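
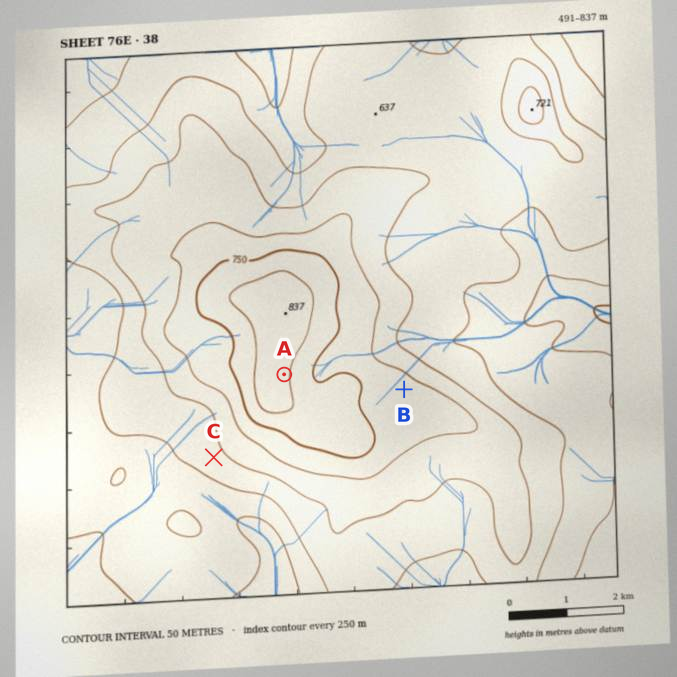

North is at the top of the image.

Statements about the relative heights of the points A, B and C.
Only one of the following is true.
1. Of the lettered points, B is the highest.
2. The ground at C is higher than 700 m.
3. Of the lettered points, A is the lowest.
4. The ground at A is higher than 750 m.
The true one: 4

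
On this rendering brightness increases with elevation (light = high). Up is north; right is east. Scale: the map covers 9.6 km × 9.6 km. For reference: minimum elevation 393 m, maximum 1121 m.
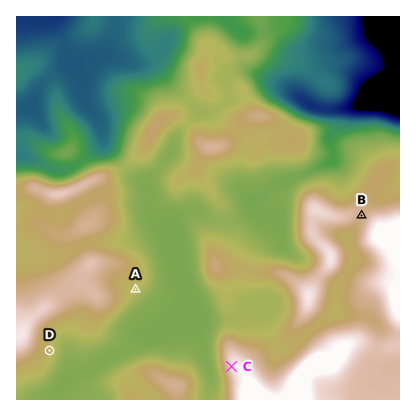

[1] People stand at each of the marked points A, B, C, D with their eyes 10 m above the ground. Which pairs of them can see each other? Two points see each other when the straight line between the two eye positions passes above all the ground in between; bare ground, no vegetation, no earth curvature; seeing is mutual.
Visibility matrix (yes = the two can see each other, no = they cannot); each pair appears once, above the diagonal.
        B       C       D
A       no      yes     no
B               no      no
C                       yes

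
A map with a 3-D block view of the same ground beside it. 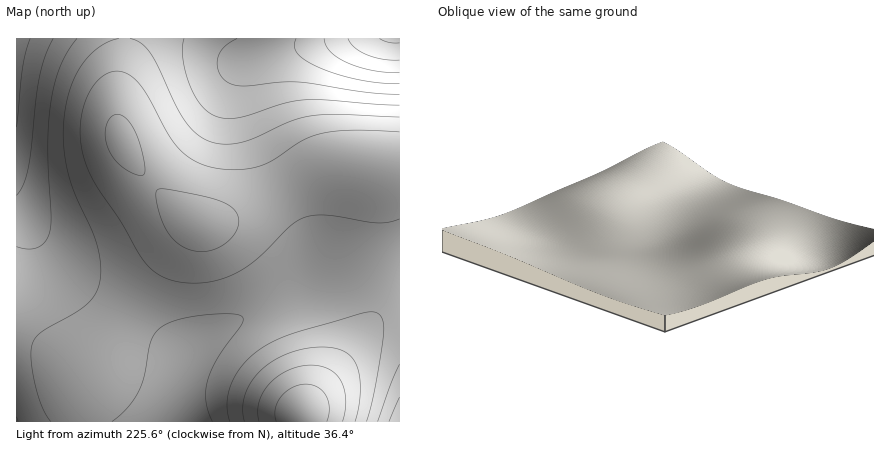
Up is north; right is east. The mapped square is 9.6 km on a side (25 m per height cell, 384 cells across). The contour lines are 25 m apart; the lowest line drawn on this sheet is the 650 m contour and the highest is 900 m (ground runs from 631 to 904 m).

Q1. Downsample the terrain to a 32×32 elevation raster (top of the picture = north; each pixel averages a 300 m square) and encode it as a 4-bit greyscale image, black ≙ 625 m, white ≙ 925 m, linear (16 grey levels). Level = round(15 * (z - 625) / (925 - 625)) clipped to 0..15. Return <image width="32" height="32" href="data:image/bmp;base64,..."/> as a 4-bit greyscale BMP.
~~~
<image width="32" height="32" href="data:image/bmp;base64,Qk12AgAAAAAAAHYAAAAoAAAAIAAAACAAAAABAAQAAAAAAAACAAATCwAAEwsAABAAAAAAAAAAAAAAABEREQAiIiIAMzMzAERERABVVVUAZmZmAHd3dwCIiIgAmZmZAKqqqgC7u7sAzMzMAN3d3QDu7u4A////AHdmZmZmd3d3ZUMhEAEjRXh2ZmZmZmd3dmVDIRARI0VndmZmZmZnd3ZlQzIRESNFZ3ZmZmZmZnd2ZVQyIiIjRVZ2ZmZmZmZ3d2ZUQzIiM0RWZmZmZmZmd3dmZVRDMzRFVmZmZmZmZmd3dmZVRERERVVmZmZmZmZmd3ZmZVVVVVVVZmZmZmZmZmZmZmZmVVVVVXd2ZmZmZmZmZmZmZmZVVVV3d3ZmZmZmZmZmZmZmZVVVd3d3ZmZVVVVVVmZmZmZVVXd3d2ZmVVVVVVVmZmZmZVV3d3dmZVVERERVVWZmZmVViHd3ZmVURERERFVWZmZVVYiHd2ZVVEQzNERVVVZlVVWIh3dmVURDMzRERVVVVVVViId2ZVREQzM0RERVVVVVVZiHdlVUREREREREVVVURESYh2ZVREREREREREREREREmIdlVERERERVVVVURERERJiHZVRERERVVVVVVURERESZh2VERERFVmZmVVVUREREmYdlREREVWZmZmZVVVRERamHZURERFZnd3d2ZlVVVVWph2VEREVWd3iHd3ZmZmZmqYdlVERVZniIiIh3d3d3iKmHZVREVWd4iJmIiIiImZmph2ZVVVZniJmZmZmZmqqqqYh2ZVVmd4iZmZmaqqu7zKmYd2ZmZneImZmaqqu8zN2qmId2Zmd3iImZmaq7zN3u"/>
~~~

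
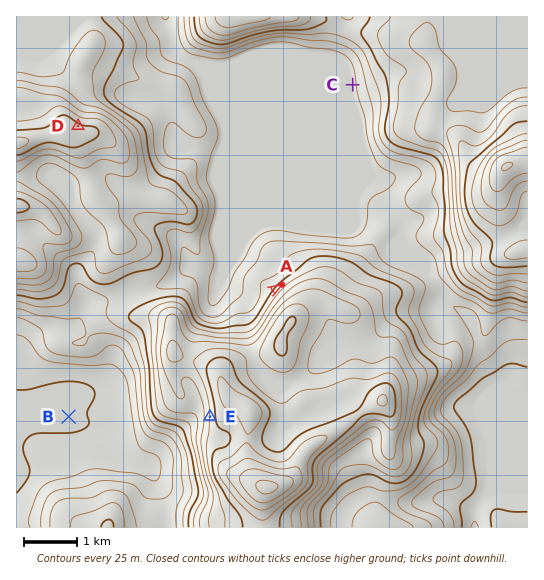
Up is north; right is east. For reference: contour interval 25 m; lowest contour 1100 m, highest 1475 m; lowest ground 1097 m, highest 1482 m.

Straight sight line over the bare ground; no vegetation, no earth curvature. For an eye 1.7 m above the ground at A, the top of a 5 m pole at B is hidden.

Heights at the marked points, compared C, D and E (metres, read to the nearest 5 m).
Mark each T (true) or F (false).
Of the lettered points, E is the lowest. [F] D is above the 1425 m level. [F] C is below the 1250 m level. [T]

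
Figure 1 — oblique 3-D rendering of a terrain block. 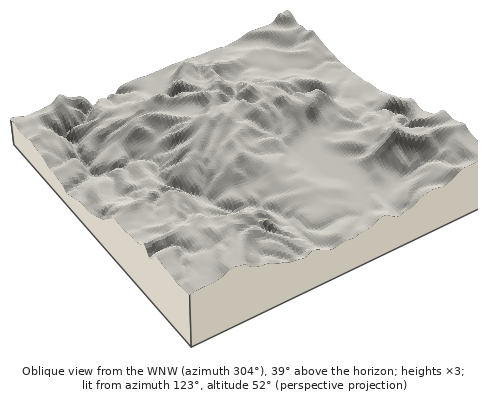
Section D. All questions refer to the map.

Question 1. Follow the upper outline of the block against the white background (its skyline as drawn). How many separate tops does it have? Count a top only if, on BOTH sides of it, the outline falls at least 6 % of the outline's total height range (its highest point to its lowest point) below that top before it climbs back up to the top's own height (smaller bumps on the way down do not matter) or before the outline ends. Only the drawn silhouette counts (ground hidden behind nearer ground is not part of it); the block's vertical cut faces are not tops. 2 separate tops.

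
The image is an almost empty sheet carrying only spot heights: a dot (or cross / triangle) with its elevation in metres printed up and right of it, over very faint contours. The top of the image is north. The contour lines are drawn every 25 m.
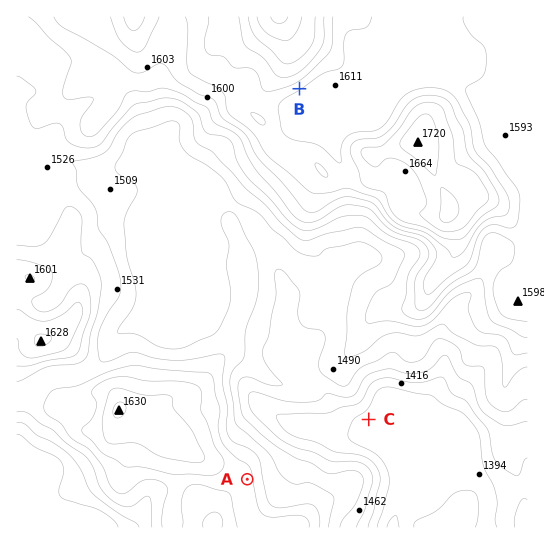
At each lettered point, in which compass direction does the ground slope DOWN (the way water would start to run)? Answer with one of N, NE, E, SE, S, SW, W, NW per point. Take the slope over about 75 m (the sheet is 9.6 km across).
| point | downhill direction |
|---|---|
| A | E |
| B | SE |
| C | SE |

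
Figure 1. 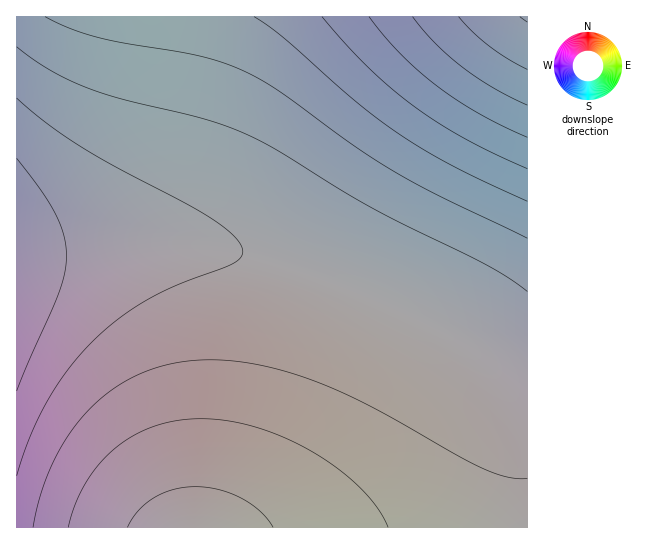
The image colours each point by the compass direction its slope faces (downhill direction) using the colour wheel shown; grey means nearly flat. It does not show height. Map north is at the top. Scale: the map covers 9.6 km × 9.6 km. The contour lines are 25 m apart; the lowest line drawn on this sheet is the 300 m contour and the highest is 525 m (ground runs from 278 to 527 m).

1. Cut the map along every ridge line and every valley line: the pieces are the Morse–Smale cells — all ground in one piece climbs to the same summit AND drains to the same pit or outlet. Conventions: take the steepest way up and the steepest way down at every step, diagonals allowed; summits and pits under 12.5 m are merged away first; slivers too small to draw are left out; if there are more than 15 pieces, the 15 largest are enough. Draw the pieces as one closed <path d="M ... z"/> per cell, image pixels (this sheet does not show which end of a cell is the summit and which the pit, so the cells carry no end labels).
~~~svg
<path d="M527 16l-510 0-1 237 10 0 89-9 64 0 64 9 72 23 70 28 54 27 56 32 14 4 18 1z"/><path d="M179 244l-64 0-99 10 1 274 511-1-1-159-18-1-14-4-96-52-102-42-66-18z"/>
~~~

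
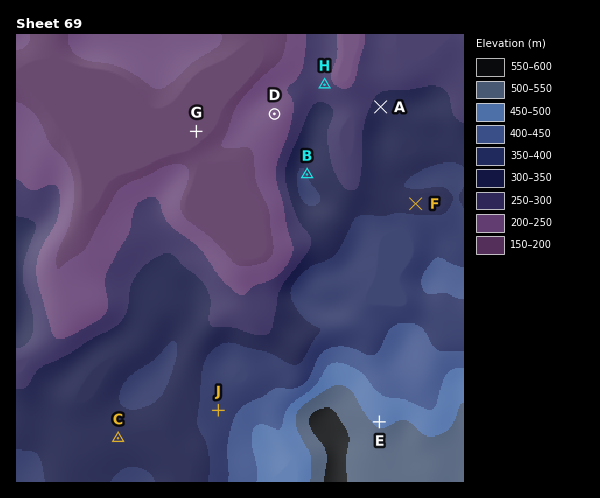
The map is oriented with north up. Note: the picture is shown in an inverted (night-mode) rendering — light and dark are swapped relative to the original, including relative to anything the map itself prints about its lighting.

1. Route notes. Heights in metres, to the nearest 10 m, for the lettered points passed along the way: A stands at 320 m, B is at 350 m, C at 330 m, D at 220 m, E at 490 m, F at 350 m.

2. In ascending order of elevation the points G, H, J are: G H J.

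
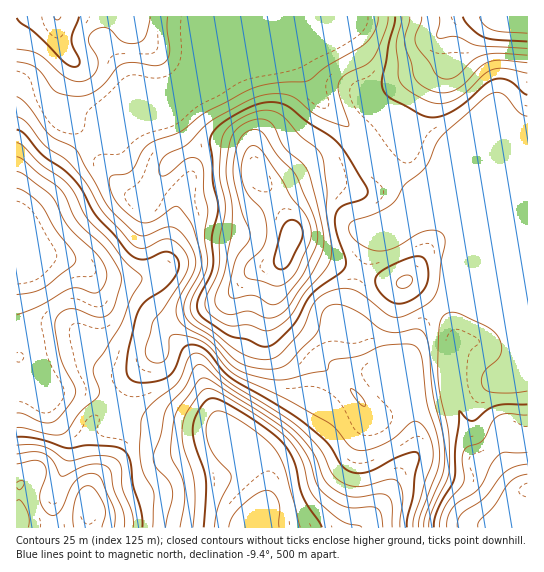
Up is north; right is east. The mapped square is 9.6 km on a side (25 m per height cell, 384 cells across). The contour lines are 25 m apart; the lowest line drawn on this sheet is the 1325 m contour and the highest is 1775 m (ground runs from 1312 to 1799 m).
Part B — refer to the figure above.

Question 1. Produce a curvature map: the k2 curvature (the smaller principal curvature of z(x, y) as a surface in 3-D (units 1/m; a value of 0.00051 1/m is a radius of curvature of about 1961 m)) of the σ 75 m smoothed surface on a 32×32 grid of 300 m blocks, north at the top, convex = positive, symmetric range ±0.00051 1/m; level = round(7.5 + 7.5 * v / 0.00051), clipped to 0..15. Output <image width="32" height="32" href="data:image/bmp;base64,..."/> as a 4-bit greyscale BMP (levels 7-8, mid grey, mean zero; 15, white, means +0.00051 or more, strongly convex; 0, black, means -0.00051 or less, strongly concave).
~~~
<image width="32" height="32" href="data:image/bmp;base64,Qk12AgAAAAAAAHYAAAAoAAAAIAAAACAAAAABAAQAAAAAAAACAAATCwAAEwsAABAAAAAAAAAAAAAAABEREQAiIiIAMzMzAERERABVVVUAZmZmAHd3dwCIiIgAmZmZAKqqqgC7u7sAzMzMAN3d3QDu7u4A////AJY2d4ZXd1VmZlQzJFa7mHd0B7lkWIdWZUVmZiIziXZ3hgamRXmGV3VFeIlSMlQ1iYoimHVXdld2NGiZhDI0Y1l8Q1ZlVWZWZSNWiIcxKJZDZRQzRXZlR0AUZoiIYDZldUM2h2Z3VEEBVnd4mFBWRrZURnZmVVQAN3d2eIZRd0SGZ1RFZ2eBBXdmZnhWUYdjImZXd3d4cBmGVmd1V0KHZXeFeHZnmkBJmXVWVUQjh2dndXh2aIYAVnh2VnhmQnh5V2aIdVeDFndWZUV2WGNodmd2iXRYglqpWJYkVWdjRlZ3ZndkZmNZmFeGM1Z5lTd3d1VnVEMiNWeHiFRVabknd3d2VDNEMRJHl5llVVaHN3d3d1RFeGI0dlV4dEVUV2Z3d3VGZnhyQ4ZVi7Qkd1Zmd3dlV2eJpFRFdmhxJUV3d3d3VVZpmYZFNnZmUliGZ3d3d0VVZ3Z3M0iYiGR3ZmZ3d3c2dndmiFFJqHdWdjV2Z3d3KIVnZohjN5hVaHNHh1d3dyiXZ2VWZlioVnczeIZVd3c3iHd3ZERWmHdjNndkUzd1WHVVd3dkIkd2M2h1NWYSRmdFZVZmd1QjREaIVXiZcjZUWZZWZmd3VEVnh1Z4mXNEZXh0V4hXd3d2VWZFZmZDVXZ1RXl3V3d3d3ZVNqqFR4d2mFV4dmd3d3d3dSNVZXqX"/>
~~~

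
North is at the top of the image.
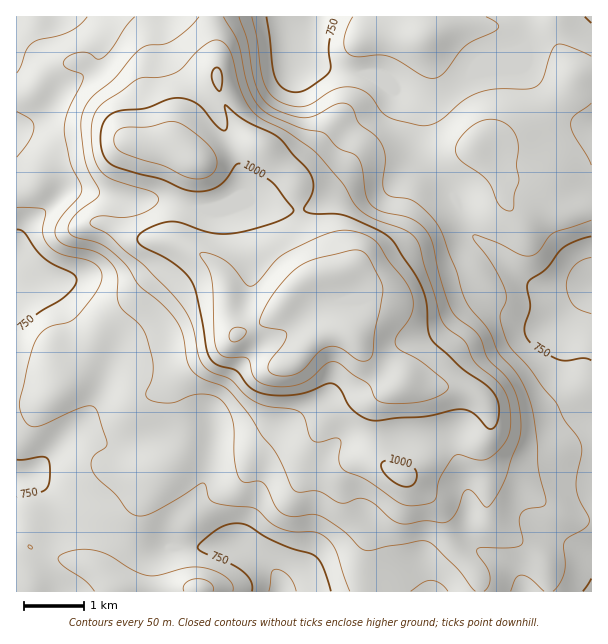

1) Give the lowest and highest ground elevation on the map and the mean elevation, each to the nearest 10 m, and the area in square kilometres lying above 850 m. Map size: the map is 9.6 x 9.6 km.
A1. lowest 670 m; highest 1130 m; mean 880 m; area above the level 44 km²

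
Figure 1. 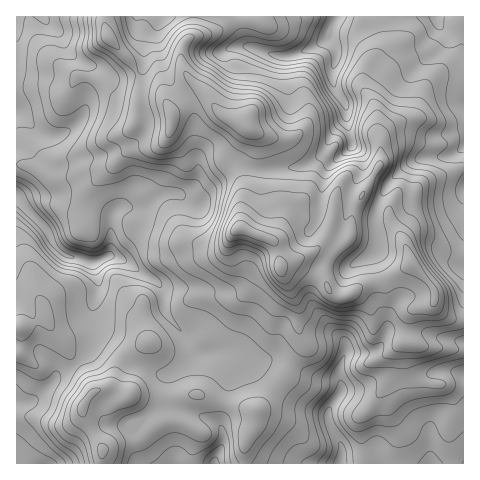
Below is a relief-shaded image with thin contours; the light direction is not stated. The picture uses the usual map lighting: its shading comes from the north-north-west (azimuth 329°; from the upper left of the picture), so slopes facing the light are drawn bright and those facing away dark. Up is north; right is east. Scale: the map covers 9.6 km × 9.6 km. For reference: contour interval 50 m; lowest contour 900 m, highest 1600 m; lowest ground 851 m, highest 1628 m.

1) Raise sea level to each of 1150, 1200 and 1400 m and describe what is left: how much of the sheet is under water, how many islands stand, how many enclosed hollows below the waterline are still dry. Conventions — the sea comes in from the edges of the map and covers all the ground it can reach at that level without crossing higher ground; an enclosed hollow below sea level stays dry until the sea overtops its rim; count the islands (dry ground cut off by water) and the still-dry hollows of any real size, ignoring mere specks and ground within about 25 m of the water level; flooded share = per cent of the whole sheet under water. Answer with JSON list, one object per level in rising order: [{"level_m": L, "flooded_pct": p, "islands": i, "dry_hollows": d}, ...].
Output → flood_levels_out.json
[{"level_m": 1150, "flooded_pct": 38, "islands": 0, "dry_hollows": 0}, {"level_m": 1200, "flooded_pct": 52, "islands": 0, "dry_hollows": 0}, {"level_m": 1400, "flooded_pct": 87, "islands": 2, "dry_hollows": 0}]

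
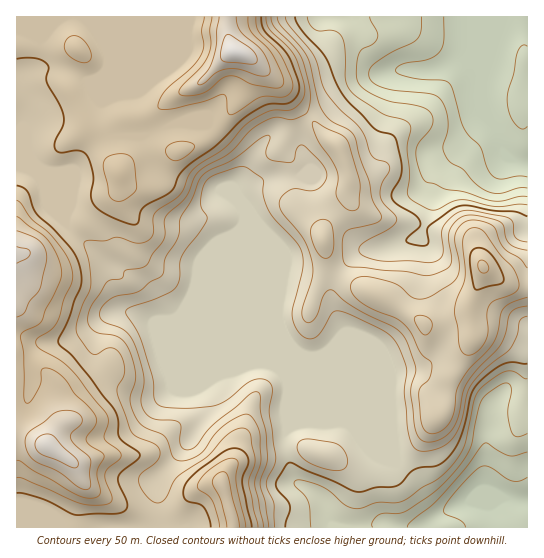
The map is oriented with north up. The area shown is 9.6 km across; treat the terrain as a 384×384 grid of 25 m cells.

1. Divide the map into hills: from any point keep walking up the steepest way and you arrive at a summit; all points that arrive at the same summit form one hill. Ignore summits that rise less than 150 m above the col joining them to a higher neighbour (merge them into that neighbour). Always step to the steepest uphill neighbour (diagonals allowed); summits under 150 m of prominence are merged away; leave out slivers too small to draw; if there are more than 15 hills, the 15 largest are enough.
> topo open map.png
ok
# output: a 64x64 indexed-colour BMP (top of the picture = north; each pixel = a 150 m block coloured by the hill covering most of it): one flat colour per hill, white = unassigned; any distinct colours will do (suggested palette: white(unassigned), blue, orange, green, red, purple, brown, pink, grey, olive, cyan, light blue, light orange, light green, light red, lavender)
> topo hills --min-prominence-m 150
<image width="64" height="64" href="data:image/bmp;base64,Qk12CAAAAAAAAHYAAAAoAAAAQAAAAEAAAAABAAQAAAAAAAAIAAATCwAAEwsAABAAAAAAAAAA////ALR3HwAOf/8ALKAsACgn1gC9Z5QAS1aMAMJ34wB/f38AIr28AM++FwDox64AeLv/AIrfmACWmP8A1bDFADMzMzMzMzMzM0RERERERERERERBERERERERERERERERMzMzMzMzMzMzREREREREREREREEREREREREREREREREzMzMzMzMzMzNEREREREREREREQRERERERESIhERERETMzMzMzMzMzM0REREREREREREQRERERERERIiIhERERMzMzMzMzMzMzREREREREREREQRERERERERIiIiIiIiIzMzMzMzMzMzNEREREREREREERERERERERIiIiIiIiIjMzMzMzMzMzM0REREREREREQRERERERERIiIiIiIiIiMzMzMzMzMzMzNEREREREREQRERERERERIiIiIiIiIiIzMzMzMzMzMzMzRERERERERBERERERERIiIiIiIiIiIjMzMzMzMzMzMzM0REREREREEREREREREiIiIiIiIiIiMzMzMzMzMzMzMzREREREREQRERERERESIiIiIiIiIiIzMzMzMzMzMzMzM0RERERERBERERERESIiIiIiIiIiIjMzMzMzMzMzMzMzNEREREREERERERERIiIiIiIiIiIiMzMzMzMzMzMzMzM0REREREREREREEREiIiIiIiIiIiIzMzMzMzMzMzMzMzREREREREREREEREiIiIiIiIiIiIjMzMzMzMzMzMzMzNEREREREREREERESIiIiIiIiIiIiMzMzMzMzMzMzMzM0REREREREREERESIiIiIiIiIiIiIzMzMzMzMzMzMzMzREREREREREERERIiIiIiIiIiIiIjMzMzMzMzMzMzMzM0REREREREEREREiIiIiIiIiIiIiMzMzMzMzMzMzMzMzM0REREQREREREiIiIiIiIiIiIiIzMzMzMzMzMzMzMzMzMzNBERERERESIiIiIiIiIiIiIjMzMzMzMzMzMzMzMzMzERERERERESIiIiIiIiIiIiIiMzMzMzMzMzMzMzMzMxERERERERERIiIiIiIiIiIiIiIzMzMzMzMzMzMzMzMREREREREREREiIiIiIiIiIiIiIjMzMzMzMzMzMzMxEREREREREREREiIiIiIiIiIiIiIiMzMzMzMzMzMzMRERERERERERERESIiIiIiIiIiIiIiIzMzMzMzMzMzMRERERERERERERESIiIiIiIiIiIiIiIjMzMzMzMzMzMRERERERERERERERIiIiIiIiIiIiIiIiMzMzMzMzMzMxERERERERERERERIiIiIiIiIiIiIiIiIzMzMzMzMzMzEREREREREREREREiIiIiIiIiIiIiIiIjMzMzMzMzMzERERERERERERERERIiIiIiIiIiIiIiIiMzMzMzMzMxEREREREREREREREREiIiIiIiIiIiIiIiIzMzMzMzMRERERERERERERERERERIiIiIiIiIiIiIiIjMzMzMzMRERERERERERERERERERESIiIiIiIiIiIiIiMzMzMzMREREREREREREREREREREREiIiIiIiIiIiIiIzMzMzMREREREREREREREREREREREREREiIiIiIiIiIjMzMzMREREREREREREREREREREREREREREiIiIiIiIiMzMzMRERERERERERERERERERERERERERERIiIiIiIiIzMzMREREREREREREREREREREREREREREREiIiIiIiIjMzMRERERERERERERERERERERERERERERERIiIiIiIiMzMREREREREREREREREREREREREREREREREiIiIiIiIzMxERERERERERERERERERERERERERERERESIiIiIiIjMzERERERERERERERERERERERERERERERERIiIiIiIiMzERERERERERERERERERERERERERERERERESIiIiIiIzERERERERERERERERERERERERERERERERERIiIiIiIhERERERERERERERERERERERERERERERERERESIiIiIiEREREREREREREREREREREREREREREREREREREiIiIRERERERERERERERERERERERERERERERERERERERIiIhERERERERERERERERERERERERERERERERERERERESIhEREREREREREREREREREREREREREREREREREREREREiERERERERERERERERERERERERERERERERERERERERERERERERERERERERERERERERERERERERERERERERERERERERERERERERERERERERERERERERERERERERERERERERERERERERERERERERERERERERERERERERERERERERERERERERERERERERERERERERERERERERERERERERERERERERERERERERERERERERERERERERERERERERERERERERERERERERERERERERERERERERERERERERERERERERERERERERERERERERERERERERERERERERERERERERERERERERERERERERERERERERERERERERERERERERERERERERERERERERERERERERERERERERERERERERERERERERERERERERERERERERERERERERERERERERERERERERERERERERERERERERERERERERERERERERERERERERERERERERERERERERERERERERERERERERERERERERERERERERERERERERERERERERERERERERERERERERERERERERERERERER"/>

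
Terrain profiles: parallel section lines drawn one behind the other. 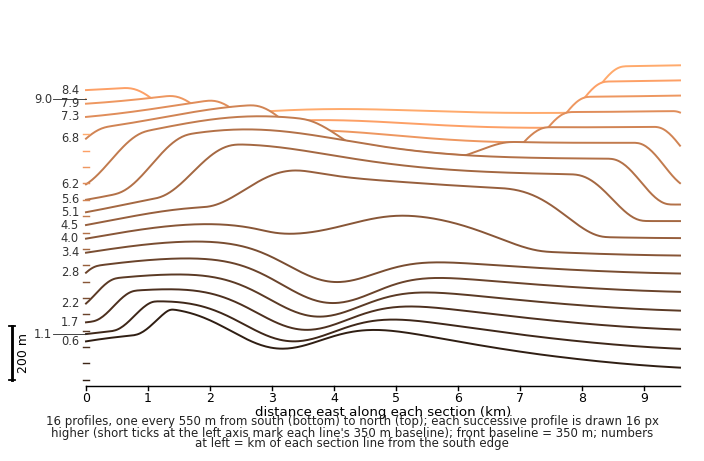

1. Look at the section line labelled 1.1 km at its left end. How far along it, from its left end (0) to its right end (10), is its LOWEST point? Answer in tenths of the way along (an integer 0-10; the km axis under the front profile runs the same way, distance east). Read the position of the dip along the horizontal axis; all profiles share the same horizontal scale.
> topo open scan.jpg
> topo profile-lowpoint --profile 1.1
10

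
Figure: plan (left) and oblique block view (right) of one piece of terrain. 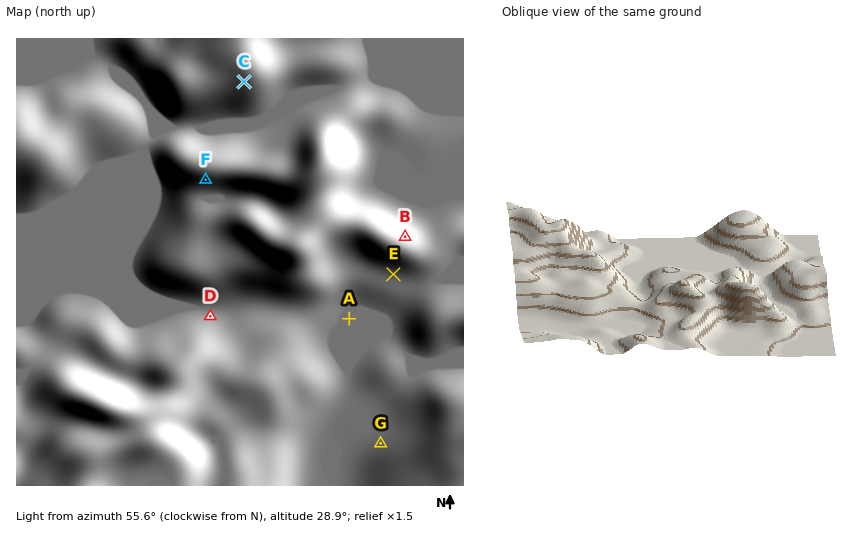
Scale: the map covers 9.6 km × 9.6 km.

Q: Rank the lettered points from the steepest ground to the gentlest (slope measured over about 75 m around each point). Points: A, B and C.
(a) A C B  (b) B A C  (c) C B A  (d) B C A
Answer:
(d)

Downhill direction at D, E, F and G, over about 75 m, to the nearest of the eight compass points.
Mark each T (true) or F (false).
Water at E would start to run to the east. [F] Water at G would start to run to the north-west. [T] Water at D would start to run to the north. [T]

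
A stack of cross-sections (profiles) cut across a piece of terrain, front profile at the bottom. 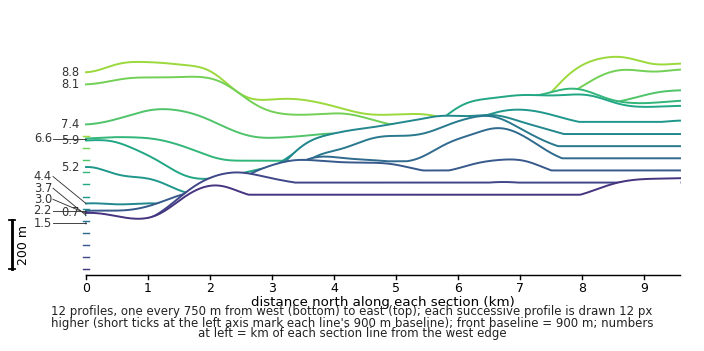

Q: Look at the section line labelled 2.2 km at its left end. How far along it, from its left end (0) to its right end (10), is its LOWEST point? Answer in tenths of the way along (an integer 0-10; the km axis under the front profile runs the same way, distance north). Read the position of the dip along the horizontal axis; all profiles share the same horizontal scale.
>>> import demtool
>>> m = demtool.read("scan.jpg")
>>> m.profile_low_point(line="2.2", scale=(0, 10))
0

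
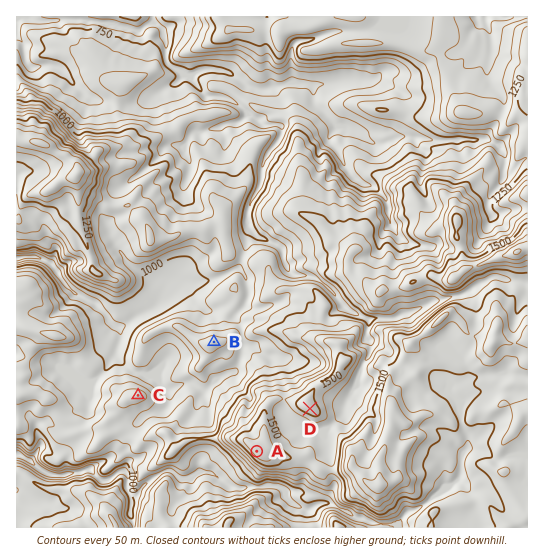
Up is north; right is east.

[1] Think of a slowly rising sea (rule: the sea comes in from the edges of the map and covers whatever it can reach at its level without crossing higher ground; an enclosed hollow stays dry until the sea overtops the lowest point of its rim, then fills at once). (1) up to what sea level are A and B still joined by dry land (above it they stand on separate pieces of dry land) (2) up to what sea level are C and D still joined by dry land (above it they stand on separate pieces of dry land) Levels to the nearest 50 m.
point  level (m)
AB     1150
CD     1100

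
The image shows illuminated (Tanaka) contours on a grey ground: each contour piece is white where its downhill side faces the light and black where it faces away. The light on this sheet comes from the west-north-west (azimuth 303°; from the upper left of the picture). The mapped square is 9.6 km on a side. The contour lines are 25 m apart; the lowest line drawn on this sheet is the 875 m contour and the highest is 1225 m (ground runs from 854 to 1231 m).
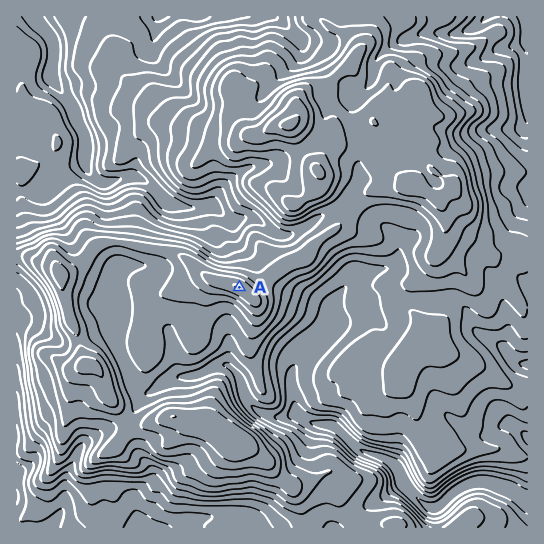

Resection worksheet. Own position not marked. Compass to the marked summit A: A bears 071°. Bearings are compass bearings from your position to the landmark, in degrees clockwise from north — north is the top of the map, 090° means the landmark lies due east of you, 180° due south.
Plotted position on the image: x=29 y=360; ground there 1050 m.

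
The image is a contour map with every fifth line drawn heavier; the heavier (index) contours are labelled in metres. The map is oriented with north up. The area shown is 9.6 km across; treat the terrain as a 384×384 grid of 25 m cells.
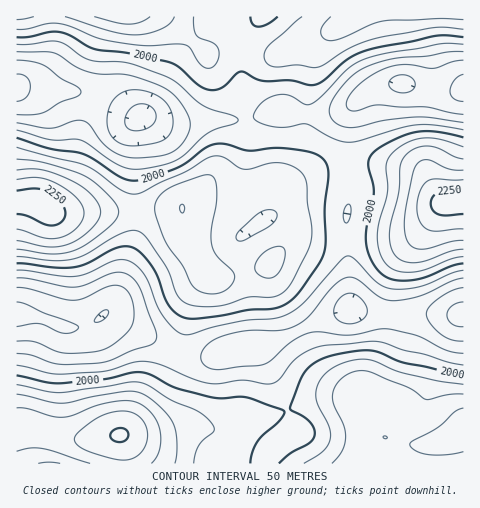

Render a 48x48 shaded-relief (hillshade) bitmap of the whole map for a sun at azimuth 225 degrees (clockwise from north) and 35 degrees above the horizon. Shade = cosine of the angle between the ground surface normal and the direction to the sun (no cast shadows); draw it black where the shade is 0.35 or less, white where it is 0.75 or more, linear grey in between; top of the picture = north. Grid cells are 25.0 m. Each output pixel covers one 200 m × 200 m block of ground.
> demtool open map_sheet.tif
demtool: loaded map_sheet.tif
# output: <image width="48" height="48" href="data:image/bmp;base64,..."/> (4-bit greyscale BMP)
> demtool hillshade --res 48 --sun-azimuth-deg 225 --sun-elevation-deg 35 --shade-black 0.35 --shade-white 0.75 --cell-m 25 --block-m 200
<image width="48" height="48" href="data:image/bmp;base64,Qk32BAAAAAAAAHYAAAAoAAAAMAAAADAAAAABAAQAAAAAAIAEAAATCwAAEwsAABAAAAAAAAAAAAAAABEREQAiIiIAMzMzAERERABVVVUAZmZmAHd3dwCIiIgAmZmZAKqqqgC7u7sAzMzMAN3d3QDu7u4A////AKq83u3dy6iHZmeJmHeJiHd4iZmqq7u7u6q83czMupdmZmeZmHeIiHeJmqqqqqqqqpqqqqqqqXZVVniZmHiJmIiau6qZmIiZmZmYiImZh2VERniIiHiJmZq8y6mYd3eIiYh2Znd3ZUMjRWd3d3iIiavdy6mId3eIiWZUVWZlVDIiNVZmZ3d3iazdy6mId3iIiEMzRFVEMyESNERVZmZmiazMupmId3eIdiISNEQzMyESM0RFVlVWiau7qZiHZmZmVBESIzIiMyIiNENFVVVXiaqpmIdlREREMiIiIyIiMzMjRERFVVVnmZmYh2VDIjMyIjMzMzM0REM0VmVWZVZ4mYh3ZUMiIjMiIjMzNERFZlVWd3d3d3eIiHdlRDIhIzMyI0QzRVZnd2Z4mZiImZmZmHZUMyIiNEQyM1RFVnd3iIiau6maqqu6mIdUMzNERVQzNGZmeIiIiZq83Lu7u8zLqYdkRFVmZlVDRYiJmqmImave7czMzMzMuph1VniId3ZVZqqru6mZqr3u7czMy8zMuZh2aJqqmYh3iLzMzLqaq93u7czLurzLqYh3ibzcu6qZmt3d3LqqvN7u3cy6mau6mHd4ms7u3Muqq+7u7cuqve7u3MupiJq6h3d4m97+7dy6u+//7cuqve7u3LqHZ4qpd3d4m97/7dy7vP//7cuqvN7u3Ll2VomYd3d3is7u7cy7zP//7LqqvN3t3KhlVoiHd3dmec3t3Mu7zO/+26mZq83dy5dlZ4h3d3ZlebzdzLu7zO7tupmZqrzMyodmeIh3d3ZVaKzMy7u7vN3LqYeIiavMuoZniIiIiHVFaKvLu8zLu8u6h2Zmd5q7uYdniIiZmHVFaKu7vMzLu6qYZUREVnmqqXd3iImaqXZVeKu7vMy6qYh1QzMzNGeJh3Z3eImamHZWeau7vMuod1VDIiIiI0Z3ZmZ3d4iZmHZmeau8zLqFREMhAREREkVURVZ2ZniIdmZmeavMzLlkMzIQAREAEjRERFZmVWd2VVVmeau7u6hUMzEAASEAAjRERWZlRFZlVVVmeJqqqYdTMyEAEjIQEkRVZ3dkRFZlVVZmZ4iIh2UzIgABNEMhI0VniZhlRWZmVmZVVWZmZUMREQATVlQzRVZ4mql2Znd2ZnZURFVVVDEAABJFZmVVVneau7qYiIh3d3dURFZlQyEAADRnd2ZmZ4m8zMy6qZh3iJhlVWZlQzIhEmeIh3d3iJvN7tzLqZmJmql2ZndlREVERImZiImZmbzu7u3LqZmqu7qXd4dlVXd2Zqqqmqu6q83u7u3KmZq7zMuod4h3eJqYd7u7u8zLvN7u3dy5iavMzMuoeJmZq8ypmczMzd3czd7dzcyoiKvLu7upiJq7zd26qt3c3e3d3e7czLqXeJq6qqqpmavM3d3LvO3d3u7d3u3Lu6l3eJmZmZqqqrvM3dzM3t3M3v7u7ty7qpd2d4iIiZqqqqu8zMzN7tzM7//u7cuqmHZnd3d4iJmZmaqrvMzN7szN7//u7cqZh2Z3iHZ3iImZmaqrvMzd7Q=="/>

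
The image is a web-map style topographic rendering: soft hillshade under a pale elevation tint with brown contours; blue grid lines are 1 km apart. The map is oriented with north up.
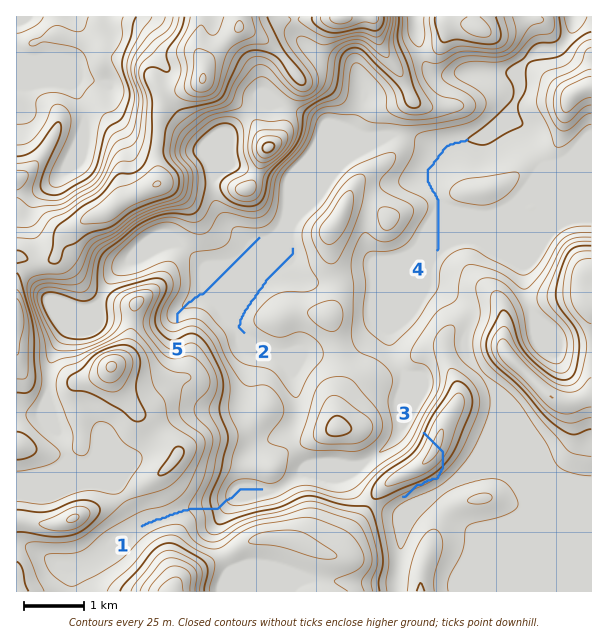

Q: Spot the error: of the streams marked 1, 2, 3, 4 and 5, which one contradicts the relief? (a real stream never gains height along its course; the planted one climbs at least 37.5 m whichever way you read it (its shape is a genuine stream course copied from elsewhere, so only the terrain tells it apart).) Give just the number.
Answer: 3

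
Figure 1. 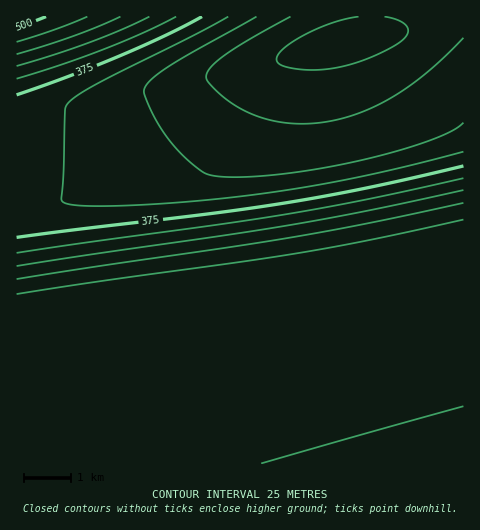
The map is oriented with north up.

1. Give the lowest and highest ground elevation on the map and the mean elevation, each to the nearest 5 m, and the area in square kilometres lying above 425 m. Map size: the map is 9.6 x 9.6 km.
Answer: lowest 265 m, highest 515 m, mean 410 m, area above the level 49.6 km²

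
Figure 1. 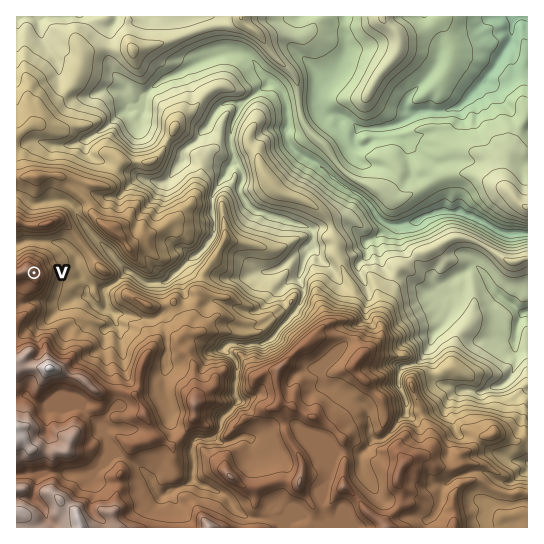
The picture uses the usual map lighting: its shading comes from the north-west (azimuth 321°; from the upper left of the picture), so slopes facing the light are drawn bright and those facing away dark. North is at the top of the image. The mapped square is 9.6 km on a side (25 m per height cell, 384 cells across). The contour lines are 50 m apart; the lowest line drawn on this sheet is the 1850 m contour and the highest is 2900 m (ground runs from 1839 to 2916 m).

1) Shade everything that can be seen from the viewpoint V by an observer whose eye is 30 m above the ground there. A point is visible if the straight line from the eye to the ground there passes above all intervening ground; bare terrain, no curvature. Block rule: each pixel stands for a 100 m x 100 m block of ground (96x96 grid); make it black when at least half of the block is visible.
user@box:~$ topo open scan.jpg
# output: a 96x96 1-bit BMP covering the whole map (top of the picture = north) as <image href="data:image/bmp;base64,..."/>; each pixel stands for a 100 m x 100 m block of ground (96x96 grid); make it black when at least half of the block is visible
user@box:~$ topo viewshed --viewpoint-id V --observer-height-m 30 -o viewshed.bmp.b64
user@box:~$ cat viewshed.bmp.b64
<image width="96" height="96" href="data:image/bmp;base64,Qk2+BAAAAAAAAD4AAAAoAAAAYAAAAGAAAAABAAEAAAAAAIAEAAATCwAAEwsAAAIAAAAAAAAA////AAAAAAAAAAAA/x4AAAwAAAAAAAAAfgAAAAgAAAAAAAAAeAAAAAAAAAAAACAAYAAAAEAAAAAAAAAAAAAAAAAAAAAAAAAAAAAAAAGAAAAAAAAAAAAAAAEAAAAAAAAAAAAACAIAAAAAAAAAAAAIDAMAAAAAAAAAAYAMDAMAAAAAAAAAB4AEBAEAAAAAAAAADwAEBAEAAAAAAAAADwAEBAGAAAAAAAAADgAIAAHAAAAAAAAAAAAYAAAAAAAAAAAAAAAQAAAAAAAAAAGAAAAgAAAAAAAAAAEAAAAgAAAAAAAAAAABAABgAAAAAAAAAAABgAAAAAAAAAAAAAQAgAAAAAAAAAAAAAcAwAYAAAAAAAAAAAcAwAeAAAAAAAAAAAIAwAeAAAAAAAAAAAQBwAPAAAAAAAAAAB4B4ACAAAAAAAAAA/4A+BCAAAAAAAAAB/4A/BiAAAAAAAAAP/4A3ByAAAAAAAAAf/8Azh+AAAAAAAAfz/8Axz/AAQAAAACPw/8BwB/gAAAAAADP4P+DgADwAAAAAAD/8P/HgAB4AAAAAAD//v/GAAA8AAAAAAD////uAAA+AAAAAAD/////4AAfAAAAAAC/////8AAPgAAAAACP/7//8AAH4AAAAADA/////AAD+AAAAADwf/+BzgAD6AAAAADwP/+HxAABwAAAAACAH3+MwAABwAAAAAHAP34cwwABgAAAAA/gPnwPwAABgAAABB/wP3gP4AADghMABD/4f4AH4AADhhIABH/4f4AB4AADzAIABPw//4GAcAAB/AOAAfwb/wMAHAAB+AOAgPwH/g4gDAAAOAP8gP8D/BwADAAAOAB8AeMD/DgABgAAOAB+A4AD+HgAAgAAOAAfjgAP8PAAAgAAMAAH8AD/4eAAAAAAMAAD4AD/48AAAAAAAAAAwACBxwAAAAAAAAAAQB8ABgAAAAAAAAAAAP8ADAAAAAABgAAAA/8ADAAAAAADAAAAB/8ADAAAAAAOAAAAD/wAGAAAAABwAAAAD/wAB8AAAABAAAAA//gADwAAAAAAAAAH//DwAAAAAAAAAAAH//AAAAAAAAAAAAAH//AAAAAAAAAAAAAP//AAAAAAAAAAAAAP//AAAAAAAAAAAAAP//8AAAAAAAAAAAAf//4AAAAAAAAAAAAf//wAAAAAAAAAAAA///wAAAAMAAAAAAAf//wAAAAOAAAAAAAf//wAAAAMAAAAAAAPz/4AAAAEAAAAAAAABfcAAAAAAAAAAAAABfcAAAAAAAAAAAAABecAAAAAAAAAAAAAB98AAAAAAAAAAAAAA/8AAAAAA8AAAAAAAf4AAAAAB4AAACAAgP4AAAAAAAAAABABwH8AAAAAAAAYABgB4H8AAAAAAABwABwB7D8AAAMAAAHgAB8A+D8AAAPAAAHAAB8A/x8AAAfwAAOAAA8A4A8AAAf8AAcAAB8A4AcAAAD/AA4AAD8A4AcAAAAP//4AA/8AQAMAAAAB//wAA/8AAAMAAAAAf/gAA/4AAAIAAAAAf+AAA/wAAAIAAAAB/+AAA/gAAAA="/>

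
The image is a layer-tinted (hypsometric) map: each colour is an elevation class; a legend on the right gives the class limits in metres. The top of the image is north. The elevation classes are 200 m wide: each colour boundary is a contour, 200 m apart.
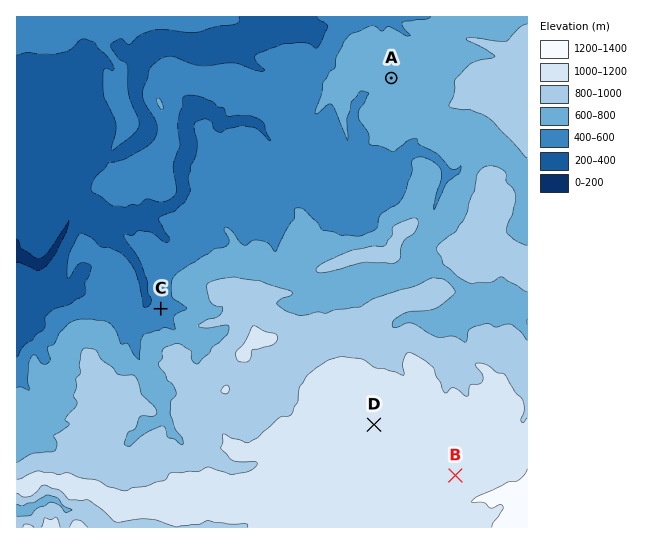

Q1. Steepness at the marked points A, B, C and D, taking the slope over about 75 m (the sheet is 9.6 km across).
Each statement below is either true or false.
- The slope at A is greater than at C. false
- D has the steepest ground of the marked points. false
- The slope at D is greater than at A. false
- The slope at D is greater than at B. false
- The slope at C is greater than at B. true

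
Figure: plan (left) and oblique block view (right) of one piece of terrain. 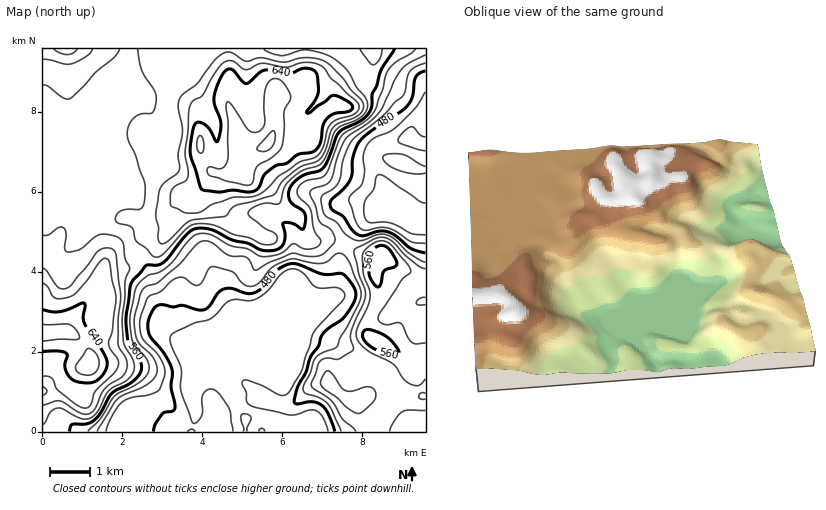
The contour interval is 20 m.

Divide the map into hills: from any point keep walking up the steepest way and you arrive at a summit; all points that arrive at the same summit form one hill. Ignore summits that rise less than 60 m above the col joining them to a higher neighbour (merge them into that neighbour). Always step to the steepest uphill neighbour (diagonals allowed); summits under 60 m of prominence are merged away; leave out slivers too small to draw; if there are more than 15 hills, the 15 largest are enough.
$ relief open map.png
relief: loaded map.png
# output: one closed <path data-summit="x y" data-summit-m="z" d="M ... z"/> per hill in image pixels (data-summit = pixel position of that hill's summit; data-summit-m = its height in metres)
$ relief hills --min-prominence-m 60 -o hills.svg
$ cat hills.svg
<path data-summit="268 142" data-summit-m="685" d="M426 48l-384 0 0 112 12 4 17 14 9 18 30 32 16 6 7 18 10 8 7 12 10 38-1 12 2 6 11 9 20 5 8 22 7 8-3 0-12 12-1 8 5 18-4 22 125 0-2-8-5-3-20 5-8 0-6-4-3-6 8-30-15-10-23-10 55-53 36-17 5-12 1-28 4-10 5-10 25-23 10-6 6 0 14 3 14 10 8 0z"/><path data-summit="88 364" data-summit-m="675" d="M46 160l-4 0 0 272 76 0 4-14 8-8 8-2 14 5 28 19 12 0 4-16-5-24 1-8 14-12-6-8-8-22-20-5-11-9-2-6 1-12-10-38-7-12-10-8-7-18-16-6-30-32-9-18-13-11z"/><path data-summit="376 342" data-summit-m="577" d="M390 207l-6 0-6 3-29 26-9 20 0 22-6 18-36 17-55 53 15 6 23 14-8 34 9 6 28-5 5 3 3 8 108 0 0-210-12-4-10-8z"/>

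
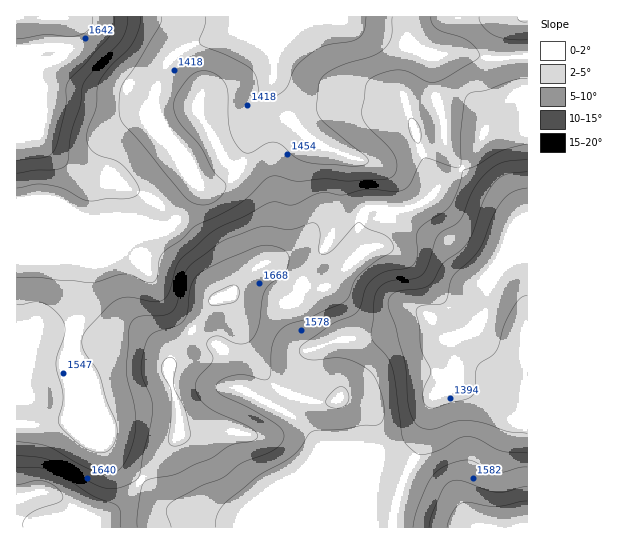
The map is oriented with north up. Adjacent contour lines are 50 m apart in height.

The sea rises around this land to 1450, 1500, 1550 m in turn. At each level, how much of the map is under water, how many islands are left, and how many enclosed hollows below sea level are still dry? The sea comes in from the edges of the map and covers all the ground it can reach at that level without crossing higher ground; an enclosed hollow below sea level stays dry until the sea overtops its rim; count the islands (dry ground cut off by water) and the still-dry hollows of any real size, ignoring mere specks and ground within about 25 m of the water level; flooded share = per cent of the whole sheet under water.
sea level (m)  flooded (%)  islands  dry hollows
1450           20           0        0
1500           37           0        0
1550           59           0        0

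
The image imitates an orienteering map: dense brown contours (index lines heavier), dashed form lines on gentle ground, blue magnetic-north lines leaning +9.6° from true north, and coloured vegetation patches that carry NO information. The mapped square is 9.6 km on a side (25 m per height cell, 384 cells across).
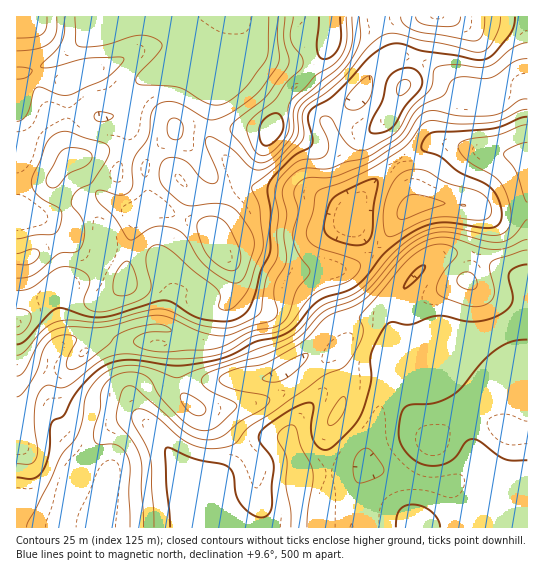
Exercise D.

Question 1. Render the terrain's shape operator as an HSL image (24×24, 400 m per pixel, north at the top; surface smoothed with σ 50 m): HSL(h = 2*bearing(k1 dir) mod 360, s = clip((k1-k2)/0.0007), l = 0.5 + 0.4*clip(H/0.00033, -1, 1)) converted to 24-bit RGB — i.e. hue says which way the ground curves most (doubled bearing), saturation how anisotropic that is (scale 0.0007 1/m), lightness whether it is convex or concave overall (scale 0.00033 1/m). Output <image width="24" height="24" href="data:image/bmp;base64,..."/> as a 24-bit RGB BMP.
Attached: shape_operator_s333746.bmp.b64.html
<image width="24" height="24" href="data:image/bmp;base64,Qk32BgAAAAAAADYAAAAoAAAAGAAAABgAAAABABgAAAAAAMAGAAATCwAAEwsAAAAAAAAAAAAAn5hxYoF7UWyIqpiGm5t6sLeHU1GIUVOCfnuDf3WBhmdopaxnYqWBKi193daZRkV6b3aEfo+SlqSXioOaeGiVjnaChoV2doB4o5RXVpdZSGt/nH11s6mCorN2Uk18W1V9fXl9eG6ClXKTrcaLVoCRLjJ01cWQUlSIaoySdZmLlpRyjGtheGF5kHd/k4mGdnuIobhmTbdrPV9qYo2AvKmRt7aQRkmFXlJ6fm9icXJcg4Nmy9KZTVOKNTRjw8pnZHKCaHpxe2NTjV4/kopGTIBQZ4tzk4h3gXBordS4mGmyTHKFO52Op7SWur+mcCuQcyNGk2MnVZU1OMx0isaGhzOcgTOMx9ViTndTWlp2jmCQkYmjp6aycpmiVl52j21akpJqucuIeD6DtaaGQIRwTrY+nVRBQQgvljBVutSsksOoWJM1V2QYHT8iPkmV5MW9ZqCEOXSCaXmTiKSYmZCkqmqbWVaVkKeygI6xyMFrXD9wqsBtZGiUjJ5cWhhFcSqDmtvMxefiqpndwJbwz6vtOWS6DGFFw79uz5yfQV+KV4uPfZ57f3Z7l3qQc36abZZzh2xttspZUTZ94LlaOmsmUFowTCppWryzdttgX74mTYUgko8jyiEq62vyumrfI31UyLZ9Z1mYV42SgIh2dnp1gHV6l3NzhoVqen5rvtt7EUCV9bLS1WmXXylJPkEcV3gWpasSk1YBSlABFzADXI0PBjgGyE8yymSpXrZCXX2GZWl9fn9yen5ya350gHWQpoSdfXiQ2fVgDCceJn8W9XKcj1zzlZf/ztb9paP8zXH29K/lUJLFfnA6eqQrAEsaMMvL367AT4CGW2Zyf4Nvd4N2dIByXoFib49rnH6d9NfqjBrlSBiSpHkAWXkEFDIBKzECMQwC5aEb3K9s143aepjt2eHyUr+8BS4Wc6ERuVR6W1GPl4l3dXhgfmRRh4xDS4M+b4VYuo0uhz7GXkLt4NT378/8tqbpNX72b8j3mcrjwHbV4r2iONLHxGfE62a/nyyrXq4gCXQEJnFmnmyvu1yulmOCobqQYca6VHibrsNBKmYwMUs2UJ49vXKxzubLSzK/al2QdDY9j14t2PeVRH50P1VbuWy8qXjg69jx2pa0B0szH2lXcFC6yrPYv9jLalegXE5u38fwjmPWSY20NcaOR5B53LVgVDhgf1J5ojyivejK6uPHhFGyL7nWQX3AhJTLpZbW/7rq4EdwBywYDj0ZhZ4uyFcQdTMQQFkqqVeF20TL0JOxT3CdWjps3qRWQ0dWUFtvZKm8xeq+rX2p0LOjQ1tuNl9GRHs8YkxDmStw/8zXtTaADiUOJSoJiXoXot6BI3bVbm5Balc2qMp2lS+FR2Ob2LG/eGrGXLvebdjgy5yUoWZ20Jl5Zku3ZlifTXVfRFFbOTZx4LG0/c78pnn/hqD40vD5zPTvExTCfUGSyMVwSJpARXWhZcTKq09mjMB+b1WKaVovnaUskXdb5N5nUStOg0BLijovMFspG2ViqrmJu6GWhZHTjanjwMvdwYi2SyV8NDmq3bS+vWSUQas7KlZMtnBTo7lZWDlNr6FieMqXcxVE/64cKk0bQSI3uZNjsHdeCFYZDY41tbaRkpt7WJRfipJcqkFchEGIRFtkhqhtsq3X1cLqNy3IRamy3FN9UGKSbNiIcBxLdSGB/NvPRcx+DJK9fLrg1kTj6aSqA1YMAWQCi5dHinM+W0ckcF4sfHRaOplYP6tupr9Sb1o9pkp1WUt6p2J/xtG2VUupUinpbYXo89jm99TcAKP7UR19X2278Kbp99TfGJqIPScXhUUVdWAkbpceJEwbh72GOGJIqak4Z19Sb4BVTW+CfL+3sc60XFa0MWaJS22yxo7B/9zMKQ0KDzsYMqNqTUSR/87MviJyHkR6l67csqTs5dnwRCLZuWSOlz6+0Jt4Q3lCTaFSSJCAS6VQoH9Fe0dDXmtOLWY4P2tF/rjH/8zyKrp0C1AgGUVH2YyO+dLuLIbvSIqMc4NHuLVkgEjEbn45IrBlg33m5tP4uoDjSp9bQ3VBfHNUh4ZneYSHYYiENG5ok300/z5J+am3Rb2TAz83Eq0+7npFlxI/ZissnpEnNK8dQ2BKsp9oXdA9B2YtVnIupkRa25XSimTCeX2ogJWjcnaHeHp/OjJnyS1pX9Jx99nUnp7mTx7HG1Eka1IXg108iFecyOXWf5jBOVGKl4+32eLHK0GLVV51ZX1ZeYdJiHFXh4hliG1mf3V4fHl+KyxwR8tv0bBj7u6B5NxRPhuUljnqvp3qtbvro+DqjMG6poi4MDm3"/>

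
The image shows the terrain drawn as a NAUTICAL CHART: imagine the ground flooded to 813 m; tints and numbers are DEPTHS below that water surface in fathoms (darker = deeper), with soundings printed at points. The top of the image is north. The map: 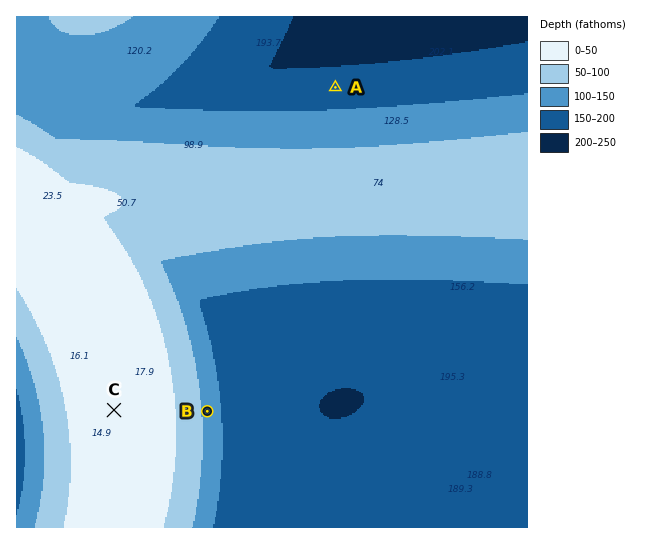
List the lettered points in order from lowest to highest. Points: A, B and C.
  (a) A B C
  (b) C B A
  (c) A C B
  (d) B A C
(a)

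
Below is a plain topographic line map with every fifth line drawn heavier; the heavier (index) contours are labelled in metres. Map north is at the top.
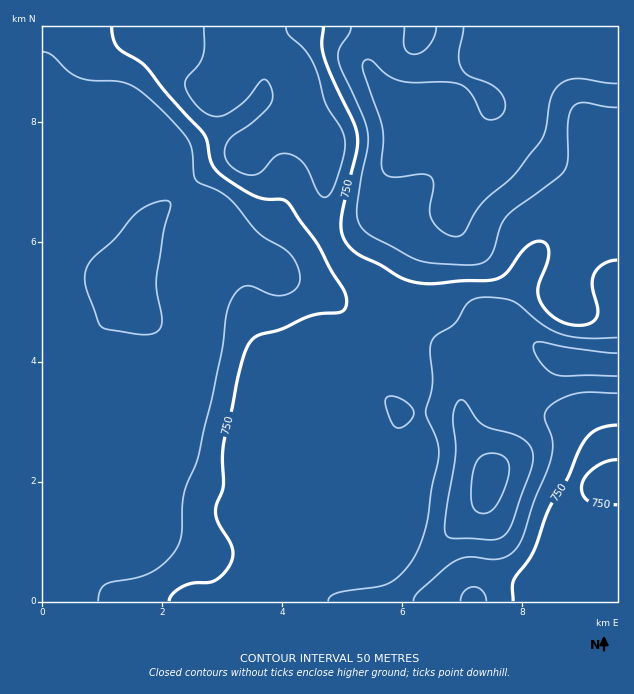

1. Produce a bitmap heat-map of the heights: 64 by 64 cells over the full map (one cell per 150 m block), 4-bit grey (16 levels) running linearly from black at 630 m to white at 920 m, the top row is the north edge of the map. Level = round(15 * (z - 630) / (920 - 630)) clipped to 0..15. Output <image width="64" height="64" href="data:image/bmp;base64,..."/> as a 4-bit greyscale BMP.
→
<image width="64" height="64" href="data:image/bmp;base64,Qk12CAAAAAAAAHYAAAAoAAAAQAAAAEAAAAABAAQAAAAAAAAIAAATCwAAEwsAABAAAAAAAAAAAAAAABEREQAiIiIAMzMzAERERABVVVUAZmZmAHd3dwCIiIgAmZmZAKqqqgC7u7sAzMzMAN3d3QDu7u4A////ACIzM0REVVZnd3d4iHd3d4mZmZmZmYiImZmHZlVVVVVVIjMzRERFVWZmZ3eId3d3iIiZmZmZmIiZmIdlVVVVVVUiMzNERERFVmZmd3d3d3d3d3iIiZmZiIiId2ZVVVVVVSIzMzMzM0RVZmZnd3d3d3d3d3eImamYiIiHdlVVVVVVIjMzMzMzM0VVZmZ3d4iHd3d3d3eJqpmYiZiHZVVVVVUiMzMzMzMzRFVmZnd4iIh3d3d3d4mqqqmaqZdlVVVVVSIjMzMzIjM0VWZmd4iIh3d3d3d3eJq7u7u6qHZVVVVVIiIjMzIiIzRFZmd3iIh3d3d3d3d4mrzMzMupdlVVVVUiIiIiIiIiNEVmZ3iIiHd3d3d3d3eavN3d3LmGVVVVVSIiIiIiIiI0RWZ3eIiId3d3d3d3d4q83e7duodlVVVVIiIiIiIiIjRFZnd4iIh3d3d3d3d3ibze7u3Kl2ZmZmYiIiIiIiIiM0VmZ3iIiIh3d3d3d3eJvN7v7cuYdmZmdyIiIiIiIiIzRVZneIiIiIiHd3d3d4ms3u/+26h2Zmd3IiIiIiIiIjNFVmeIiIiIiIiIiHd3iave7/7cqYdmZ3ciIiIiIiIiIzRWd4iIiIiIiIiIh3eJq87v/ty6h2ZmdyIiIiIiIiIjNFZ4iZiIiIiIiIiId3ibze7u3bqXdmZmIiIiIiIiIiI0VniJmYiIiIiIiIiHeJvN7u7cuph2ZmYiIiIiIiIiIjNGd4iZiIiIiIiIiIiIm83d3cy6mHZmZiIiIiIiIiIiM0VniImYiIiIiIiJiImrzMzMu6qYd2ZmIiIiIiIiIiIjRWd4iJmIiIiIiJmYiavMy7u6qZh3dmYiIiIiIiIiIiNFZ3iIiYiIiIiImZmZq8y7qqqZiHd3dyIiIiIiIiIiI0Vnd4iIiIiIiIiZmZmry7qpmZmYh3d3IiIiIiIiIiIjNFZ3iIiIiIiIiZmZmau7qpmZmZmIiIgzMiIiIiIiIiI0Vnd4iIiIiIiJmIiJq7uqmZmqqpmZmTMzMiIiIiIiIjRWd3eIiIiIiIiIiImru6qZmaq7uqq7MzMzIiIiIiIiNFZ3d4iIiIiIiHd3iau7qpmaq7zMzMwzMzMyIiIiIiIzVmd3iIiIiId3d3eJq7uqmZq7zMzMzDMzMzMzMzMiIjNFZ3d4iIiHd3d3d4mquqqqqrzMzMzMMzMzMzMzMzMiI0Vnd3eIiHd3d3d4iaqqqqqrvMu7qqozMzMzM0QzMyIjRWZnd3iHd3d3d3iJmaqqqqu7qZmImTMzM0REREQzIiNFVmZmd3d3d3d3eIiZmqqqqqmHd3d4MzMzRERERDMiI0RVVVZmZmZnd3d4iIiaqqqqmHZVZnczMzRERERDMiIjRFVVVVZmZmd3d3d4iJmqqqmHZVVWdzMzNEREREMyIiM0RERERVZmZ3d3d3d4iZmZmHZVVVZ3MzM0REREQzIiIzREQzREVWZnd3d3d3d4iIiHdlVVZnczM0RERERDMiIiMzMzM0RWZmd3d2ZmZmd3d3d2VVVmdzMzNERVREMyIiIzMzMzRFZmd3dmZVVVVVVmd3ZlVWZ3MzM0RFVEQzIiIiMzMzNFVmd3ZmVURERERFZnd2VVVmYzMzNERERDMiIiIzMzNEVmd2ZlVEMzMiIzRWZ3ZVVVZjMzMzREREMyIiIjMzNEVWd2ZVRDMiIiIiNFVmZlVVVVMzMzM0RERDIiIiMzREVWZ3ZVQzIiIRERI0RWZmVVVVUzMzMzNEREMyIiIzREVWZ3dlQyIiIREREjNFVVVVVURTMzMzMzREQzIiIjNFVWZ3h2QyIiIRERESI0RVVVVUREMzMzMzNEREMyIjNFVmZ3iHZDIiIhEREBEjNERVVVREQzMzMzMzNEQzMzNFZmZniJhlMiIiEREAARIzRERERERDMzMzMzMzMzMzNFZ3d3eJmHUyIiIREQAAESIzREREREMzMzMzMzMzM0RVZ4h3d4mZdTIhERERAAABEiM0REREQzMzMzMzMzMzRWeJmId4mamGQhEREREAAAARIjNERERDMzMzMzMzMzNGeJqpiIiaqoZCEREREQAAAAESIzREREMzMzMzMzMzM1aJqqqZmZqql1MRAAARAAAAABEiNEREQzMzMzMzMzM0VomqqpmZqqqXUxEAAAAAAAAAERI0RVVDMzMzMzMzMzRXiZmqqqqqqpdTIQAAAAARAAABEjRFVVMzMzMzMzMzRWeImZmqqqqpl1MRAAAAABERAAASNEVVUzMzMzMzMzRWeIiImZqqqpmGQhEAAAAAEREQABE0RVRDMzMzMzMzRWeJmZiJmaqqmHVCEAAAAAEREREAASNEREMzMzMzMzRWeJqqmYiZqqmYZTEQAAAAAREREQABI0QzMzMzMzMzRWeJqqqpmJmqqYdUIRAAABEREREQAAEiMyIjMzMzM0RWeImqqqqZmquphlMhERERERERERAAABEiERMzREREVWZ4iZqqqpmau6l2QhEREiIREREQAAAAAREQAzRFVVVWZ3iImaq6qZq7qHUyERIiMiIREQAAAAAAAAADRFVWZmZnd4iZqrqpmqqYZDIREjMzMhEQAAAAAAAAAAREVWZmZ3d3eImqu6qZmYdkMiIiNEQyIQAAAAAAAAAABEVVZmZnd3d4iau7upmZh2VDIiI0REMhEAAAAAAAAAAEVVVmZnd3d4iJq7u6qZh3ZUMyIjREQyEQAAAAAAAAAA"/>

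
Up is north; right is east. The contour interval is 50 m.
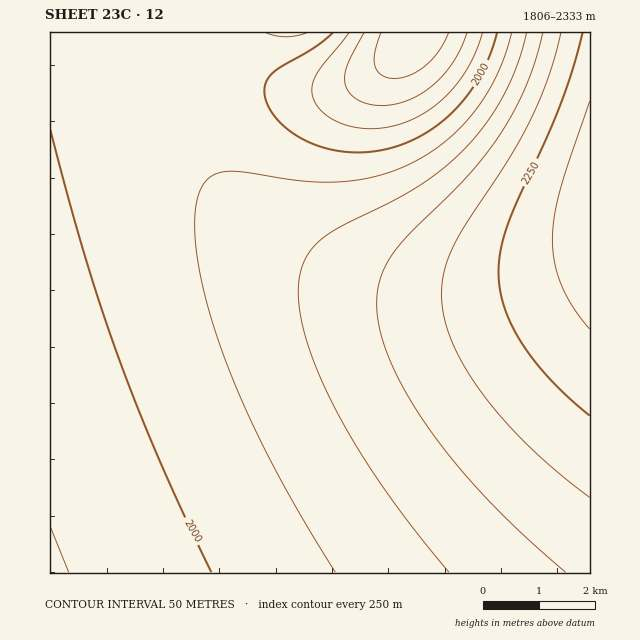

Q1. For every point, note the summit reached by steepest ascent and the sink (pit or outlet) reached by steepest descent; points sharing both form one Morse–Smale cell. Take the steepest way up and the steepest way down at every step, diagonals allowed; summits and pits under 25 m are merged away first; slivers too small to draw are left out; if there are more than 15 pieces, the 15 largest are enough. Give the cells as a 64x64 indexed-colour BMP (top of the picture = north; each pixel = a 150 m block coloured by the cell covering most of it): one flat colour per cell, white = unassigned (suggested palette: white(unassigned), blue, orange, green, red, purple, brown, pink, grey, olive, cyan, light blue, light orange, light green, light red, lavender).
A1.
<image width="64" height="64" href="data:image/bmp;base64,Qk12CAAAAAAAAHYAAAAoAAAAQAAAAEAAAAABAAQAAAAAAAAIAAATCwAAEwsAABAAAAAAAAAA////ALR3HwAOf/8ALKAsACgn1gC9Z5QAS1aMAMJ34wB/f38AIr28AM++FwDox64AeLv/AIrfmACWmP8A1bDFABERERERERERERERERERERERERERERERERERERERERERERERERERERERERERERERERERERERERERERERERERERERERERERERERERERERERERERERERERERERERERERERERERERERERERERERERERERERERERERERERERERERERERERERERERERERERERERERERERERERERERERERERERERERERERERERERERERERERERERERERERERERERERERERERERERERERERERERERERERERERERERERERERERERERERERERERERERERERERERERERERERERERERERERERERERERERERERERERERERERERERERERERERERERERERERERERERERERERERERERERERERERERERERERERERERERERERERERERERERERERERERERERERERERERERERERERERERERERERERERERERERERERERERERERERERERERERERERERERERERERERERERERERERERERERERERERERERERERERERERERERERERERERERERERERERERERERERERERERERERERERERERERERERERERERERERERERERERERERERERERERERERERERERERERERERERERERERERERERERERERERERERERERERERERERERERERERERERERERERERERERERERERERERERERERERERERERERERERERERERERERERERERERERERERERERERERERERERERERERERERERERERERERERERERERERERERERERERERERERERERERERERERERERERERERERERERERERERERERERERERERERERERERERERERERERERERERERERERERERERERERERERERERERERERERERERERERERERERERERERERERERERERERERERERERERERERERERERERERERERERERERERERERERERERERERERERERERERERERERERERERERERERERERERERERERERERERERERERERERERERERERERERERERERERERERERERERERERERERERERERERERERERERERERERERERERERERERERERERERERERERERERERERERERERERERERERERERERERERERERERERERERERERERERERERERERERERERERERERERERERERERERERERERERERERERERERERERERERERERERERERERERERERERERERERERERERERERERERERERERERERERERERERERERERERERERERERERERERERERERERERERERERERERERERERERERERERERERERERERERERERERERERERERERERERERERERERERERERERERIiIiIiEREREREREREREREREREREREREREREREREiIiIiIiIiIiIiERERERERERERERERERERERERERESIiIiIiIiIiIiIiIiIhEREREREREREREREREREREREiIiIiIiIiIiIiIiIiIiIiERERERERERERERERERERIiIiIiIiIiIiIiIiIiIiIiIRERERERERERERERERESIiIiIiIiIiIiIiIiIiIiIiIhERERERERERERERERESIiIiIiIiIiIiIiIiIiIiIiIiEREREREREREREREREiIiIiIiIiIiIiIiIiIiIiIiIiIREREREREREREREREiIiIiIiIiIiIiIiIiIiIiIiIiIhEREREREREREREREiIiIiIiIiIiIiIiIiIiIiIiIiIiEREREREREREREREiIiIiIiIiIiIiIiIiIiIiIiIiIiIREREREREREREREiIiIiIiIiIiIiIiIiIiIiIiIiIiIhEREREREREREREiIiIiIiIiIiIiIiIiIiIiIiIiIiIiEREREREREREREiIiIiIiIiIiIiIiIiIiIiIiIiIiIiIREREREREREREiIiIiIiIiIiIiIiIiIiIiIiIiIiIiIhERERERERERESIiIiIiIiIiIiIiIiIiIiIiIiIiIiIiERERERERERESIiIiIiIiIiIiIiIiIiIiIiIiIiIiIiIRERERERERERIiIiIiIiIiIiIiIiIiIiIiIiIiIiIiIhERERERERERIiIiIiIiIiIiIiIiIiIiIiIiIiIiIiIiEREREREREREiIiIiIiIiIiIiIiIiIiIiIiIiIiIiIiIREREREREREiIiIiIiIiIiIiIiIiIiIiIiIiIiIiIiIhERERERERESIiIiIiIiIiIiIiIiIiIiIiIiIiIiIiIiERERERERESIiIiIiIiIiIiIiIiIiIiIiIiIiIiIiIiIRERERERERIiIiIiIiIiIiIiIiIiIiIiIiIiIiIiIiIhEREREREREiIiIiIiIjMzMzIiIiIiIiIiIiIiIiIiIiEREREREREiIiIiIiMzMzMzMzMiIiIiIiIiIiIiIiIiIRERERERESIiIiIiMzMzMzMzMzMiIiIiIiIiIiIiIiIhERERERERIiIiIjMzMzMzMzMzMzIiIiIiIiIiIiIiIiEREREREREiIiIjMzMzMzMzMzMzMyIiIiIiIiIiIiIiIRERERERESIiIiMzMzMzMzMzMzMzMiIiIiIiIiIiIiIhERERERESIiIiMzMzMzMzMzMzMzMzIiIiIiIiIiIiIi"/>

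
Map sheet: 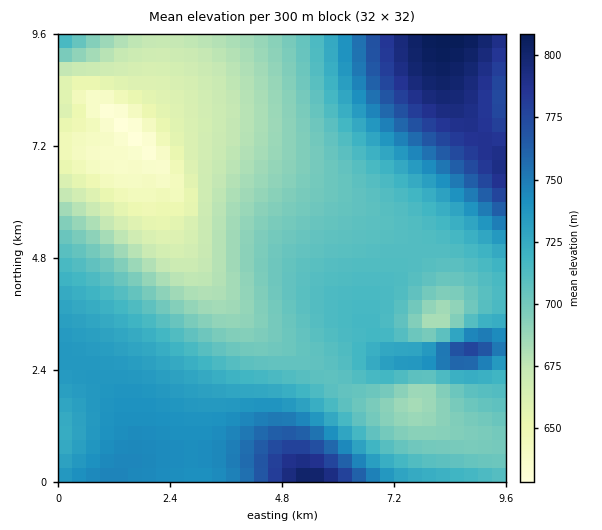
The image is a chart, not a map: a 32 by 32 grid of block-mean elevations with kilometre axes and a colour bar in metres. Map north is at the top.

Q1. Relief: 625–810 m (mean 710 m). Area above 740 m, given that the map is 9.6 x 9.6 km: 18.9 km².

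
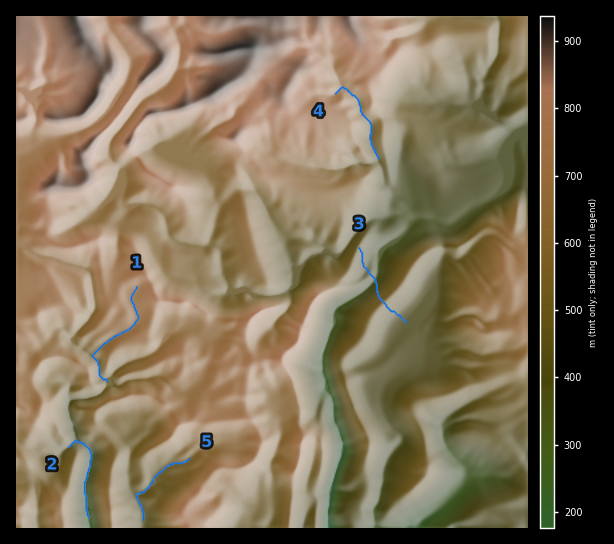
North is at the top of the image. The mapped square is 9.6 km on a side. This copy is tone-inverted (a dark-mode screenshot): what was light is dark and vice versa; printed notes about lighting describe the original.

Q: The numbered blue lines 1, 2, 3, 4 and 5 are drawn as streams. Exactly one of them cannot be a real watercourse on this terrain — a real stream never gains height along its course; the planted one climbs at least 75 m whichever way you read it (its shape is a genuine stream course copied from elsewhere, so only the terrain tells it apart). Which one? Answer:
3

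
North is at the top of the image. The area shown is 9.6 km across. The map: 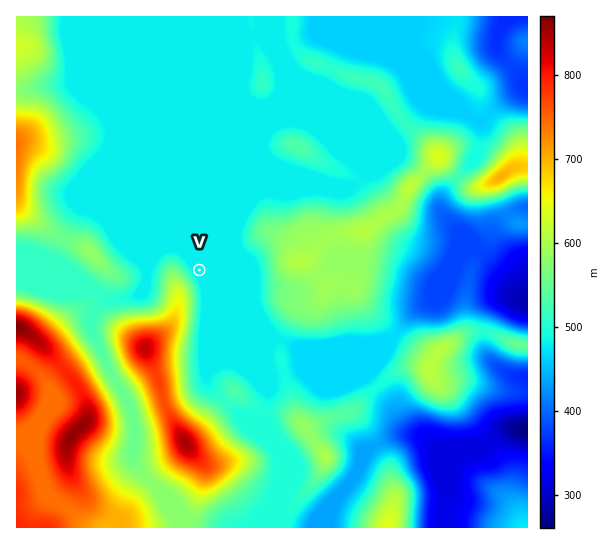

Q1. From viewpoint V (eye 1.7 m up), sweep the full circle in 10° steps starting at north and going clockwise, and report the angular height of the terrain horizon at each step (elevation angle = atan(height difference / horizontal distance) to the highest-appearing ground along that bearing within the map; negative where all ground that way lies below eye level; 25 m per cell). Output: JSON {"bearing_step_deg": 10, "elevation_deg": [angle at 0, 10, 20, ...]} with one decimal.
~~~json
{"bearing_step_deg": 10, "elevation_deg": [-0.0, -0.0, 0.4, 0.4, 0.9, 1.9, 3.1, 3.3, 3.8, 3.7, 2.8, 2.7, 1.5, 0.6, 1.3, 1.2, 0.9, 3.2, 5.5, 6.3, 11.0, 14.2, 15.5, 15.5, 14.8, 13.5, 11.9, 9.7, 7.2, 4.3, 3.6, 3.1, 1.5, 0.4, -0.0, -0.0]}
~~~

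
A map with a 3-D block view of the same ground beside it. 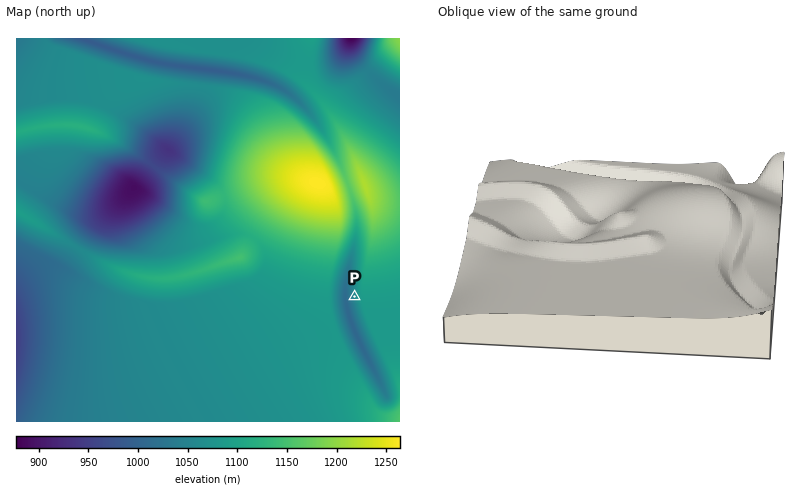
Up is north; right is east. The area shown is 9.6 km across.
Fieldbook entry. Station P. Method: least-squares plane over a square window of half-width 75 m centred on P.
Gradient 13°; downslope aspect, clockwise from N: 261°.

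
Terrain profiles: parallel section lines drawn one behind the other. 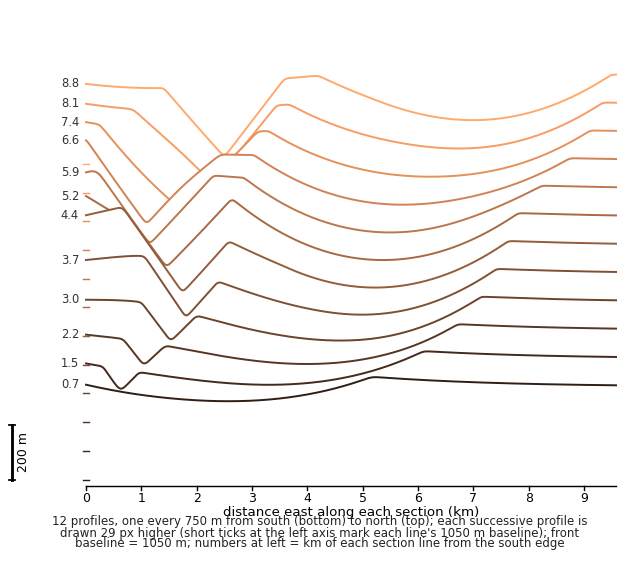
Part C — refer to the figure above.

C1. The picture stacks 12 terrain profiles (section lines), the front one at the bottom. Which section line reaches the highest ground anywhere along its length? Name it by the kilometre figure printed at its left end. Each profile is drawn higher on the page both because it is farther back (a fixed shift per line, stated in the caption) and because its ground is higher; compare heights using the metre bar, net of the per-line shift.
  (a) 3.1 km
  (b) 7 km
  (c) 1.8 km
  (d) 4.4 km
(d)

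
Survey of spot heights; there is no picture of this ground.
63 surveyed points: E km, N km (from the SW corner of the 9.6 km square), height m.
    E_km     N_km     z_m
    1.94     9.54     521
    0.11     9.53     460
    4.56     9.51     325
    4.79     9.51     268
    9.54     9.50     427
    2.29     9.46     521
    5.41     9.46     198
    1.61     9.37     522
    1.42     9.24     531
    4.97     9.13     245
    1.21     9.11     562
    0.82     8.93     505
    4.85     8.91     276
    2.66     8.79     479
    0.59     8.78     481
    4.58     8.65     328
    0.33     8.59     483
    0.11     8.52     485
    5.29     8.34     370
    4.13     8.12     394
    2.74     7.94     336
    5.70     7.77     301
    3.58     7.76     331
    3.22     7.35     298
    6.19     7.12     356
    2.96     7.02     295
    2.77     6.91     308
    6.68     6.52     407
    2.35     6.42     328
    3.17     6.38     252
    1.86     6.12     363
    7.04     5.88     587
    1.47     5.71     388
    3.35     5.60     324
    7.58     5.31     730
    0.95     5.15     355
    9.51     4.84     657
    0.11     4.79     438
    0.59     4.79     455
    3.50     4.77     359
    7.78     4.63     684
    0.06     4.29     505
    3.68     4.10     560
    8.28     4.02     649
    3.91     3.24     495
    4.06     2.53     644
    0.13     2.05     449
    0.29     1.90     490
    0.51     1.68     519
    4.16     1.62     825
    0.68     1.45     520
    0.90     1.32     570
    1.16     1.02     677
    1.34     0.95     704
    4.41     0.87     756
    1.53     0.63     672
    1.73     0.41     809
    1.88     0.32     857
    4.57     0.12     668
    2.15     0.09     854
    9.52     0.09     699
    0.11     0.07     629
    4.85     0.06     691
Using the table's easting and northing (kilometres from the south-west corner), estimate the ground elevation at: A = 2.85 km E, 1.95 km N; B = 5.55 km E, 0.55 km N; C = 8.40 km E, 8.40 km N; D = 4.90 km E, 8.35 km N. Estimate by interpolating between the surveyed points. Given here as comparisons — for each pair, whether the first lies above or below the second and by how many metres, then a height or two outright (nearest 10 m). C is below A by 310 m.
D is below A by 280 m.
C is below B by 260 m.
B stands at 640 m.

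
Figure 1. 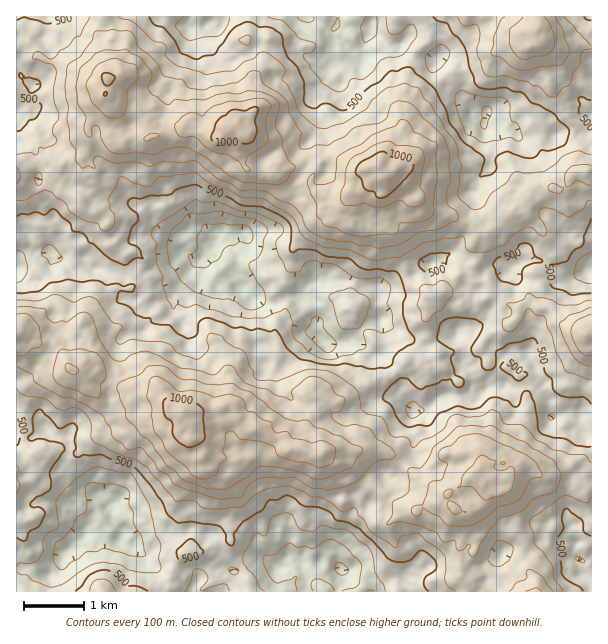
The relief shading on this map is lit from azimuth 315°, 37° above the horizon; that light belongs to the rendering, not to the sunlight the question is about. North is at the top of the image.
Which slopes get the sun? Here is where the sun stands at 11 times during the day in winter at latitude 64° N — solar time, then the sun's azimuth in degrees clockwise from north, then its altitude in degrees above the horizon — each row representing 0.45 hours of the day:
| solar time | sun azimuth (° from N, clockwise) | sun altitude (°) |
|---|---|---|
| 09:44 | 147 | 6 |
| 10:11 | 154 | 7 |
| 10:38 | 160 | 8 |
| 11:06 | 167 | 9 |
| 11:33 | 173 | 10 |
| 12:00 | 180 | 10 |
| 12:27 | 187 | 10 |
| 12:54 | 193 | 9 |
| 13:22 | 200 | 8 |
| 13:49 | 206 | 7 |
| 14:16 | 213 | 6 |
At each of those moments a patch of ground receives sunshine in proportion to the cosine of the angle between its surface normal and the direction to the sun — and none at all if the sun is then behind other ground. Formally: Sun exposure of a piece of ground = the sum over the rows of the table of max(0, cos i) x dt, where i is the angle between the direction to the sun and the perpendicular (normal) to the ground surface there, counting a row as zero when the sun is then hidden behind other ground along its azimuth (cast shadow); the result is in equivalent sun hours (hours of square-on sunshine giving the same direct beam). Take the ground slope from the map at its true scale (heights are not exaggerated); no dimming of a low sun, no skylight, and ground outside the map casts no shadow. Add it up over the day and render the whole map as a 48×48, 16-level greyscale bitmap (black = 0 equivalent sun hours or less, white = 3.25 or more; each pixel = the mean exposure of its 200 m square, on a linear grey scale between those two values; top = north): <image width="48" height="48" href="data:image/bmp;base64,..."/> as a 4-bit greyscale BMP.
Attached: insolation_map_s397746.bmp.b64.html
<image width="48" height="48" href="data:image/bmp;base64,Qk32BAAAAAAAAHYAAAAoAAAAMAAAADAAAAABAAQAAAAAAIAEAAATCwAAEwsAABAAAAAAAAAAAAAAABEREQAiIiIAMzMzAERERABVVVUAZmZmAHd3dwCIiIgAmZmZAKqqqgC7u7sAzMzMAN3d3QDu7u4A////AAAAABAAAUVSdREAAzEAGHAkeadSAAAAAAAAAAAAACRGMyAQASAAFndjAkMiEAARAFYQAAAAADfLh1IjETIkdWu0NEVxAQASAoQwAAAAADIjWIZ4eHd3eKlYq2VVIhASNnh0AAAAAzEBJFd1aLq6vciauYdnhiEkVnmFIAAAJHdolWdkeIrv2Gjfut25ZDIjNBExIgABI2iKu7uqmIm8YhR3iYabuoZUVkIjMQABN3q63tmbqM2WZFIANiFJ3au6mHh2YzVUeKzv3Kms7u7JhiABITd1RnmpZTREipqpq6vdt6zu/t25kwExAAMzNGdEQiNneczfybuGR2i83bqYeYYgEiESISEBQgM1R87uqqp0QhNnh0REV2MAFDIhAAAAAAAAJZqYuXd2RHmVAAAAAQAAAAAAAAAAAEEFUkZGd1VTR3VBAAAAAAAAAAAAAAAAAERpmIdlRGZDRUAAAAAAAAAAAAAAAAAAAHqr38dVRTEAEyAAAAARAAAAAAAAAAABM5vc7IVTNAAAAAAAAAEAAAABAAAAAAAVh1d6uFUREQAAAAAAAAAAASIiMQAAABEiV7ZDQzIAAAAAAAAAAAAAAAFDMgAAAAE0i7lBABAAAAAAAAAAAAAAAAAREQEQAAE1rWZBAAAAAAAAAAAAAAAAAAAAEAESNEI2iGQQAAAAAAAAAAAAAAAAAAAUMAATeGRWVBEAARAAAAAAAAAAAAABIAE1ZUVTNGZBAAAAAAAAAAAAAAAAAAACIhIkepl2M1YwAAAAAAAAAAAAAAAAAAAAAQESVVI1IBEAAAAAAAAAAAAAAAAAAAAAAiMxADVSAAAAAAAAAAAAAAAAAAAAARESaIdAABQwAAAAADAAAAEiEAAAAAAANVeYnMtiAAJFIQAhE0EAABMhAAAAAAABNqze683KdUabxjZTNhIQElQhAAAAAAAABs3f7Ku73KdniZhBIyMhN2VDIQAAAAASNpmYRGWNu6YhWJQmdYZWmVMhI0IAAViayUVmeJeqhCABNVNamKmKYzMyVVZWit7dtlQ2nNyHQwAAECeoV5VlInZpy3iq///8hkEDaIqTRUAAABRlikRGaGR4mtvNztyZhSATd2d1NEIAAQACeANEZUjbmqzLyHMBIwEhEyE1QzMgAAAAAAEQJYvd3cvNzJlyEAAQAAAANDEAAAAAAAESaIdFiazKmqqGIQAAAAAAARAAAAAAAAAUVEVSISVSJEIxIQAAAAAAAAAAAAAAARACM4qnMQAQABNVEAAAAAAAAQAAASIkEUI2V5lTEQAAAAAjIAAAAAAAAAABE0aFI0JEVWREIAAAAAAAAAAAAAAAASN5iJmWdyRCIiVpcgAAAAAAAAAAAAAAAURqvKhXU3h0IQAREAAAAAABEAAAAAAAABNHnOuYdHUhAAAAAAAAAAAAAAAAAAABAAJHmr24ZjEAAAAAAAAAAAAAAAAAAAAAMjQRZVdzNRABAAAAAAAAAAAAAAAAAAAAI1UhIzMiEQAAABAAAAAAAAAAAAAAAAEiNVZSEAAAAA=="/>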